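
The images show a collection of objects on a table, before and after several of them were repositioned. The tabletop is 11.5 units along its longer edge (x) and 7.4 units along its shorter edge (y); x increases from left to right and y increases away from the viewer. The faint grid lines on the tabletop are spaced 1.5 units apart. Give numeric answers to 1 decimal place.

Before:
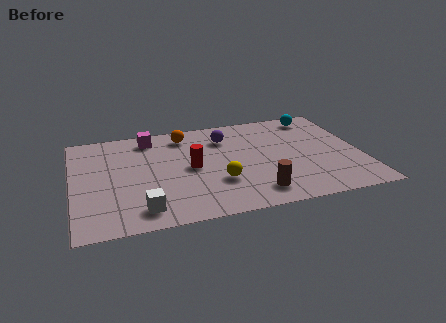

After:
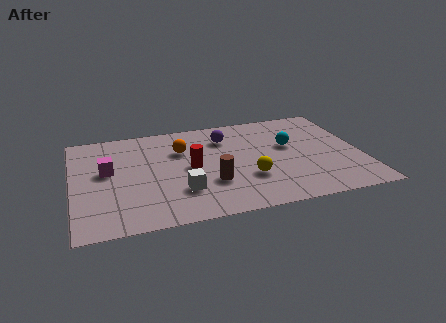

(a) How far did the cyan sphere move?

2.4

From (10.0, 6.4) to (8.7, 4.4), the cyan sphere covered √(1.3² + 2.0²) ≈ 2.4 units.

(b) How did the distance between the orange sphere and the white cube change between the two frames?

-2.4

Before: roughly 5.4 units apart; after: 3.0. That's 2.4 units closer together.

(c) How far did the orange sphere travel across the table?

1.1

From (4.6, 6.2) to (4.4, 5.1), the orange sphere covered √(0.2² + 1.1²) ≈ 1.1 units.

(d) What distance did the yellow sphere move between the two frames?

1.2

From (5.7, 2.4) to (6.9, 2.4), the yellow sphere covered √(1.2² + 0.0²) ≈ 1.2 units.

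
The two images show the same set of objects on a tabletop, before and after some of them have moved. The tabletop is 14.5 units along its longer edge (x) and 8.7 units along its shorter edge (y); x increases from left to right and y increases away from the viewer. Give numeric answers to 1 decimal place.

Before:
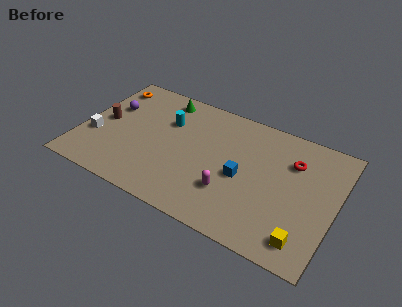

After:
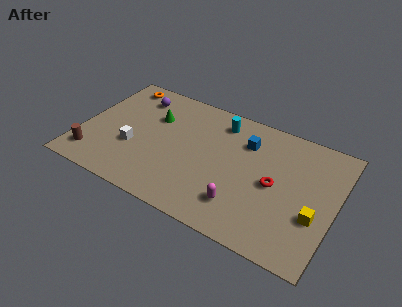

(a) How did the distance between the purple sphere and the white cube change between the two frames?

+1.3

Before: roughly 2.5 units apart; after: 3.8. That's 1.3 units further apart.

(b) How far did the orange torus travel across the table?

0.7

The orange torus was near (1.0, 7.2) before and (1.6, 7.6) after, so it travelled √(0.6² + 0.4²) ≈ 0.7 units.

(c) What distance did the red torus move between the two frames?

2.2

From (11.9, 6.2) to (11.1, 4.2), the red torus covered √(0.8² + 2.0²) ≈ 2.2 units.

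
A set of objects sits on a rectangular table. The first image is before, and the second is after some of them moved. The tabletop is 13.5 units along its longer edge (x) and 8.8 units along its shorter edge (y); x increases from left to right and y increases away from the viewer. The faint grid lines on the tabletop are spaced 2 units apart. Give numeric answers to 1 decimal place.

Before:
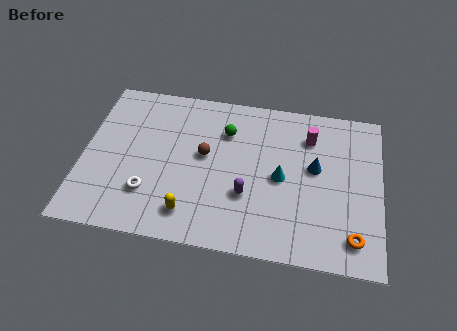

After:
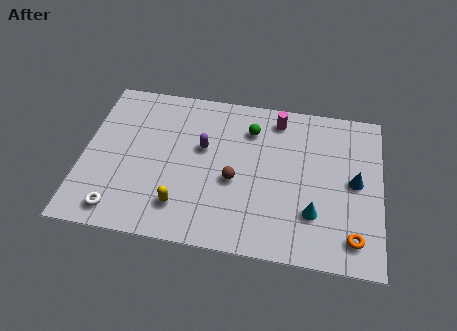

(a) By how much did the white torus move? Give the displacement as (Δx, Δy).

(-1.3, -1.2)

The white torus was at about (3.1, 2.4) and moved to about (1.8, 1.2).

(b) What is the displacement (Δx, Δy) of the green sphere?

(1.1, 0.3)

The green sphere was at about (6.4, 6.4) and moved to about (7.5, 6.7).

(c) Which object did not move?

the orange torus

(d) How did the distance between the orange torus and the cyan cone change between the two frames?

-2.2

Before: roughly 4.3 units apart; after: 2.1. That's 2.2 units closer together.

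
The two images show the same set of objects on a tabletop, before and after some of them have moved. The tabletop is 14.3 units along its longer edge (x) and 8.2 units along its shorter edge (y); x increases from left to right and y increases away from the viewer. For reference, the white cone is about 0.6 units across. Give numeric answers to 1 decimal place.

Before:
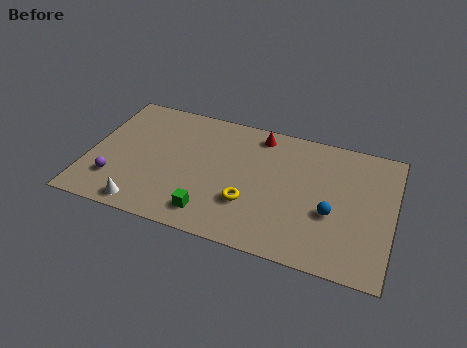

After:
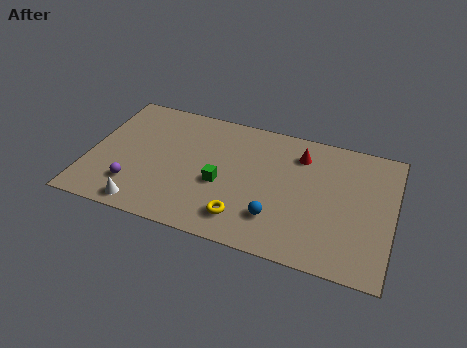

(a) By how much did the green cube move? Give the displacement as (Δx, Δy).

(0.3, 2.0)

The green cube started near (6.0, 1.4) and ended near (6.3, 3.4).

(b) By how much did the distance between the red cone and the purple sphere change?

+0.6

They were about 8.1 units apart before and 8.7 after — 0.6 units further apart.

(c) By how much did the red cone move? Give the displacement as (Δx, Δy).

(2.0, -0.7)

The red cone started near (7.8, 7.1) and ended near (9.8, 6.4).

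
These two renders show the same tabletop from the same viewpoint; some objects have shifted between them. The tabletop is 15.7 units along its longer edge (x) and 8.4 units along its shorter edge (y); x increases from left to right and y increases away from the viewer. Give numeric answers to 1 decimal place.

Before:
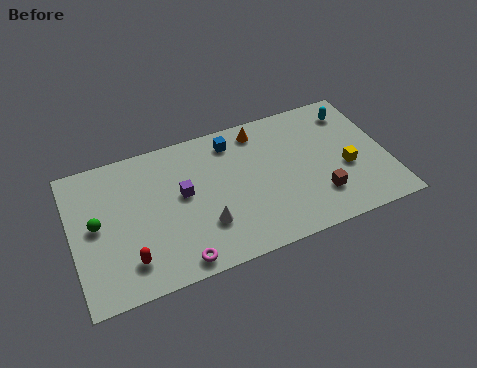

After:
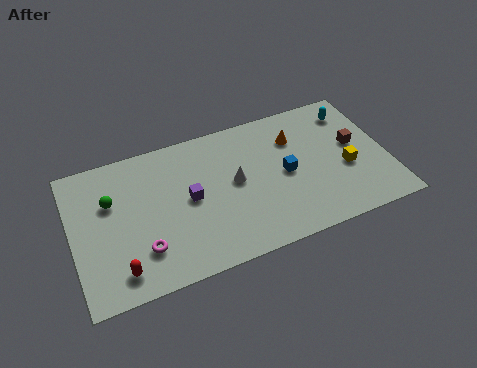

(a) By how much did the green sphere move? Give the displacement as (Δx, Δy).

(0.8, 1.1)

The green sphere started near (1.2, 4.4) and ended near (2.0, 5.5).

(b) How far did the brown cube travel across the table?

3.3

The brown cube was near (12.1, 2.2) before and (14.2, 4.7) after, so it travelled √(2.1² + 2.5²) ≈ 3.3 units.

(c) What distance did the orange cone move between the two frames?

2.0

From (9.6, 7.2) to (11.3, 6.1), the orange cone covered √(1.7² + 1.1²) ≈ 2.0 units.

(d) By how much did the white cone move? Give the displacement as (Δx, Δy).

(1.7, 2.0)

From the two frames, the white cone sits at roughly (6.4, 2.5) before and (8.1, 4.5) after.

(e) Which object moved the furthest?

the blue cube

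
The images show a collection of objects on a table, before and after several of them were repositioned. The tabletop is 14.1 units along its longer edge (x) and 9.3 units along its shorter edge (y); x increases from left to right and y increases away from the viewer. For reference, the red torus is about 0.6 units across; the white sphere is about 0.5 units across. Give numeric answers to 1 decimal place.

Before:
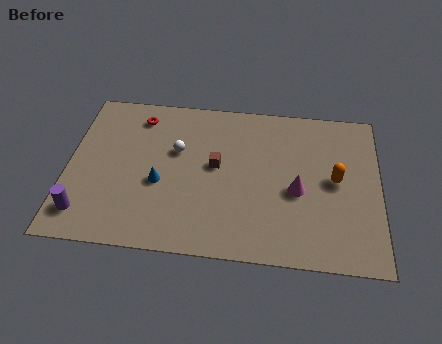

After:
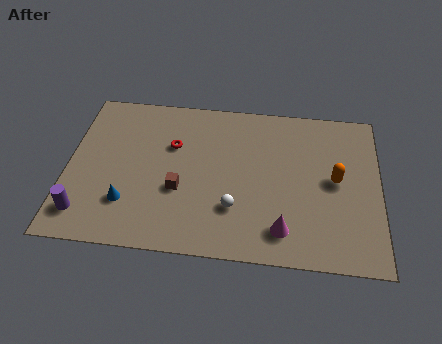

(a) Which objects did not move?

the orange capsule and the purple cylinder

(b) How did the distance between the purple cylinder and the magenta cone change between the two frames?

-0.9

Before: roughly 9.8 units apart; after: 8.9. That's 0.9 units closer together.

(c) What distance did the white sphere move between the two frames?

4.1

The white sphere moved from about (4.9, 5.8) to (7.6, 2.7), a distance of √(2.7² + 3.1²) ≈ 4.1.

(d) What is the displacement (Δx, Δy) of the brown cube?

(-1.6, -1.6)

The brown cube was at about (6.7, 5.1) and moved to about (5.1, 3.5).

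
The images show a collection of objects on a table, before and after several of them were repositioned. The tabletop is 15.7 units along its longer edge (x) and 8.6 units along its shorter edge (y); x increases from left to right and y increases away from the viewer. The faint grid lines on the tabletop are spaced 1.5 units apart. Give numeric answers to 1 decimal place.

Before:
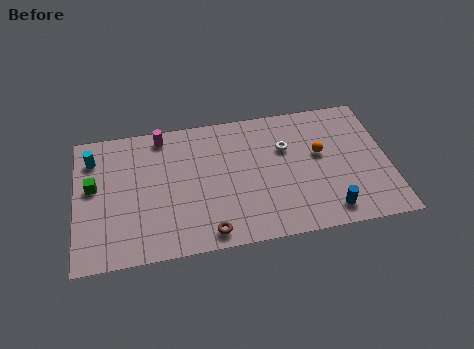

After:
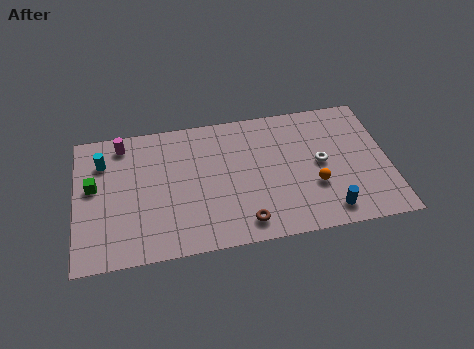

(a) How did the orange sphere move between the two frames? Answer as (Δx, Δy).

(-0.4, -2.0)

From the two frames, the orange sphere sits at roughly (12.3, 5.0) before and (11.9, 3.0) after.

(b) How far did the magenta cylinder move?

2.0

From (4.4, 7.6) to (2.4, 7.4), the magenta cylinder covered √(2.0² + 0.2²) ≈ 2.0 units.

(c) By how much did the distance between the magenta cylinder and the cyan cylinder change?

-2.2

They were about 3.6 units apart before and 1.4 after — 2.2 units closer together.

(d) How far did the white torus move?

2.1

From (10.6, 5.7) to (12.3, 4.4), the white torus covered √(1.7² + 1.3²) ≈ 2.1 units.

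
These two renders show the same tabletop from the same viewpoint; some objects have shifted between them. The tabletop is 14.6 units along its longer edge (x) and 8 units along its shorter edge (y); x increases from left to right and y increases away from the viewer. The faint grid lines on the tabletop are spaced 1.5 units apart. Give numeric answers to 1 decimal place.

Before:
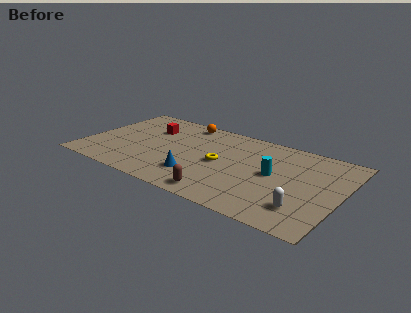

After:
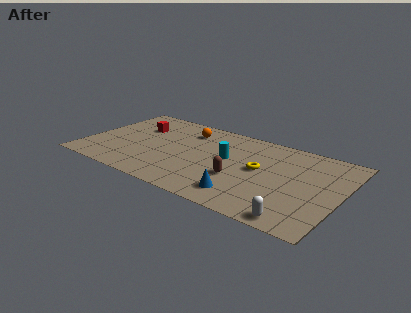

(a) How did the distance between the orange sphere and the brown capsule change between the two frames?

-1.9

The distance was about 6.9 in the first image and 5.0 in the second, so they moved 1.9 units closer together.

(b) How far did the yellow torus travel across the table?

2.2

From (7.8, 3.9) to (10.0, 4.3), the yellow torus covered √(2.2² + 0.4²) ≈ 2.2 units.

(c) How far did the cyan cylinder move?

2.7

The cyan cylinder moved from about (10.8, 4.2) to (8.1, 4.5), a distance of √(2.7² + 0.3²) ≈ 2.7.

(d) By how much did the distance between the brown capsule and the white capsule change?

-0.4

The distance was about 4.6 in the first image and 4.2 in the second, so they moved 0.4 units closer together.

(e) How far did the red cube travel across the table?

0.7

The red cube moved from about (3.3, 5.6) to (2.6, 5.5), a distance of √(0.7² + 0.1²) ≈ 0.7.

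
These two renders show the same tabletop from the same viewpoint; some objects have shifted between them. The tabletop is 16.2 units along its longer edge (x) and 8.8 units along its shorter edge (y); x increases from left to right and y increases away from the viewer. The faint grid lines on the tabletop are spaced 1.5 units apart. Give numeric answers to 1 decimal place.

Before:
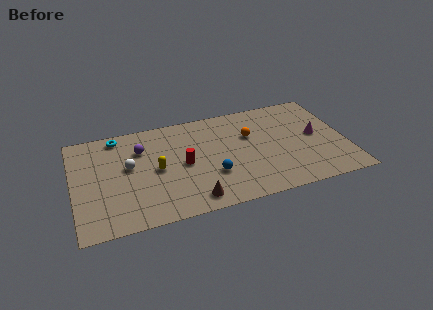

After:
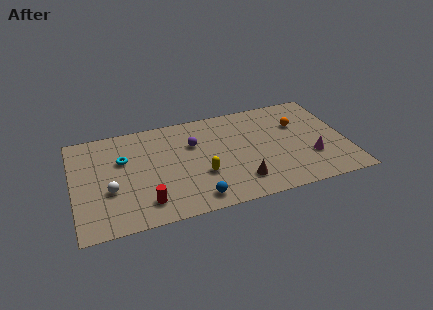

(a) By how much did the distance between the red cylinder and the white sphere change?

-0.7

Before: roughly 3.3 units apart; after: 2.6. That's 0.7 units closer together.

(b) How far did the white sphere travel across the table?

2.1

The white sphere moved from about (3.3, 5.0) to (2.1, 3.3), a distance of √(1.2² + 1.7²) ≈ 2.1.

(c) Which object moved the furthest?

the red cylinder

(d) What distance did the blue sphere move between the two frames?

2.0

The blue sphere moved from about (8.1, 2.9) to (7.0, 1.2), a distance of √(1.1² + 1.7²) ≈ 2.0.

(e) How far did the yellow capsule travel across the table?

2.9

The yellow capsule moved from about (4.9, 4.3) to (7.5, 3.1), a distance of √(2.6² + 1.2²) ≈ 2.9.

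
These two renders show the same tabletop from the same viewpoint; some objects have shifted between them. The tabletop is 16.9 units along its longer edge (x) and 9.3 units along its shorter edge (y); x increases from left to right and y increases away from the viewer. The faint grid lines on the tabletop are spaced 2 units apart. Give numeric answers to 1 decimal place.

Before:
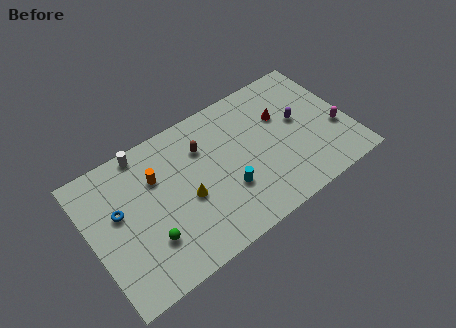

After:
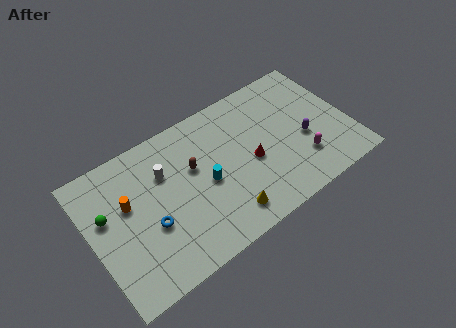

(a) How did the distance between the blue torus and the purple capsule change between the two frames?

-1.6

Before: roughly 11.9 units apart; after: 10.3. That's 1.6 units closer together.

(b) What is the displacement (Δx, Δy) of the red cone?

(-2.4, -2.0)

The red cone started near (12.8, 6.1) and ended near (10.4, 4.1).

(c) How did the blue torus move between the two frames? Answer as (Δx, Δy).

(1.7, -1.9)

The blue torus was at about (1.9, 5.5) and moved to about (3.6, 3.6).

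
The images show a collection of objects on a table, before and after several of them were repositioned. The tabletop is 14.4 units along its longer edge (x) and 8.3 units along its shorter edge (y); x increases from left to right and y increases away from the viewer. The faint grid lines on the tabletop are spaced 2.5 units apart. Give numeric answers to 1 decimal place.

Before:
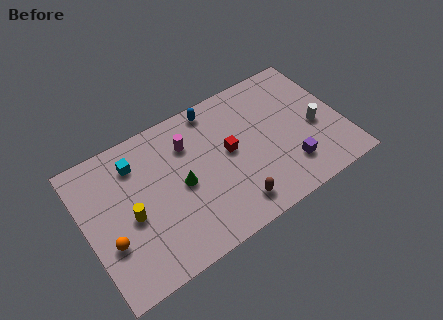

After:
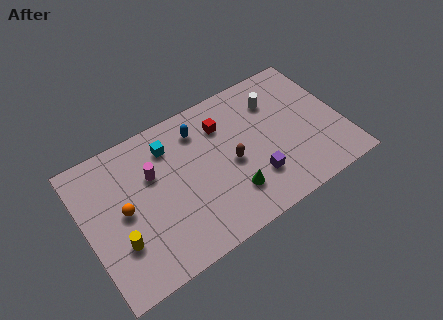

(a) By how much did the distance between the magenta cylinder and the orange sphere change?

-3.7

They were about 5.9 units apart before and 2.2 after — 3.7 units closer together.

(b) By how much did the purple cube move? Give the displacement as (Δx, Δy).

(-1.9, 0.3)

From the two frames, the purple cube sits at roughly (11.1, 2.0) before and (9.2, 2.3) after.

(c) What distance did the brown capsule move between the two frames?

2.4

From (7.8, 1.4) to (8.1, 3.8), the brown capsule covered √(0.3² + 2.4²) ≈ 2.4 units.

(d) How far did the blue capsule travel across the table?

1.3

The blue capsule was near (7.7, 7.4) before and (6.7, 6.6) after, so it travelled √(1.0² + 0.8²) ≈ 1.3 units.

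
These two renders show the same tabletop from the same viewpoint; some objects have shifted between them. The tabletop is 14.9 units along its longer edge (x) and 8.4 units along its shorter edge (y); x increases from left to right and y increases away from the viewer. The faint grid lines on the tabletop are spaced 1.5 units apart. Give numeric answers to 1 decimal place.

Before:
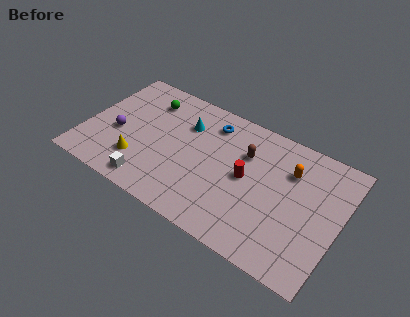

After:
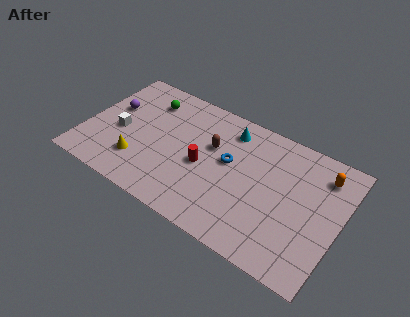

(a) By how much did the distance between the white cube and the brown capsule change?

-1.3

Before: roughly 6.8 units apart; after: 5.5. That's 1.3 units closer together.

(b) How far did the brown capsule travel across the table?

2.0

The brown capsule was near (9.2, 5.8) before and (7.3, 5.3) after, so it travelled √(1.9² + 0.5²) ≈ 2.0 units.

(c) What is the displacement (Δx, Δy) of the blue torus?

(1.4, -2.0)

The blue torus started near (7.0, 6.8) and ended near (8.4, 4.8).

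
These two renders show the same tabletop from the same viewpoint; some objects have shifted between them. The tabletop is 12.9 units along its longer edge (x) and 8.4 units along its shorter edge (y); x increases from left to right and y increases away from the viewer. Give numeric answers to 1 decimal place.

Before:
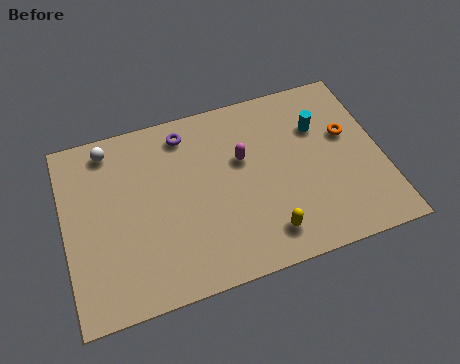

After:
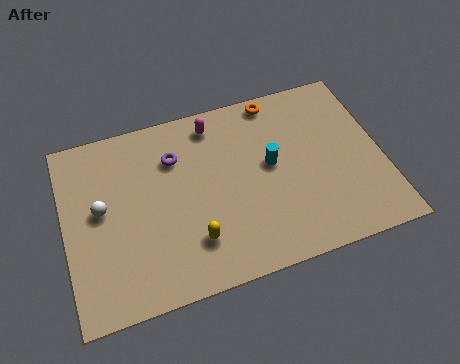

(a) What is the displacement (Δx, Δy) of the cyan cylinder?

(-2.1, -1.2)

The cyan cylinder started near (10.5, 5.8) and ended near (8.4, 4.6).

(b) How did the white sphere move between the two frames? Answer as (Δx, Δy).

(-0.5, -2.7)

The white sphere started near (2.0, 7.3) and ended near (1.5, 4.6).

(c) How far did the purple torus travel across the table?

1.1

The purple torus moved from about (5.1, 7.1) to (4.6, 6.1), a distance of √(0.5² + 1.0²) ≈ 1.1.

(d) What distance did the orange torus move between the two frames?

3.7

The orange torus was near (11.6, 5.1) before and (8.9, 7.6) after, so it travelled √(2.7² + 2.5²) ≈ 3.7 units.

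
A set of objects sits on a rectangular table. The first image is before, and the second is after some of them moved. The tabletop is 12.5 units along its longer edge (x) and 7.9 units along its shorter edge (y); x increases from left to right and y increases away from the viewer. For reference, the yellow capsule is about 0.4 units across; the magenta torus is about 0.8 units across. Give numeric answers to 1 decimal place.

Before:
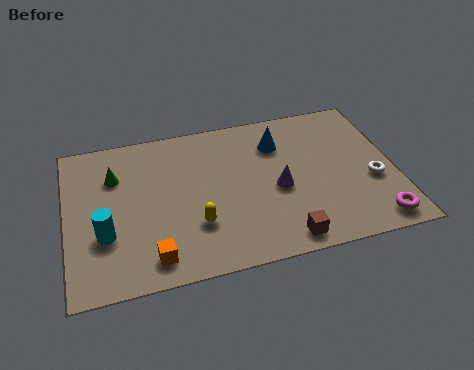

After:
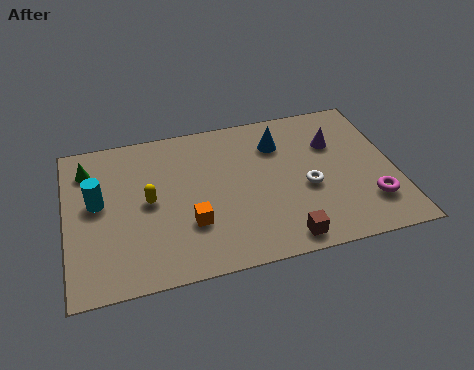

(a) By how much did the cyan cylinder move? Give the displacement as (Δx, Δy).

(-0.2, 1.7)

The cyan cylinder was at about (1.4, 2.7) and moved to about (1.2, 4.4).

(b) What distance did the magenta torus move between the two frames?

1.0

From (11.5, 1.0) to (11.4, 2.0), the magenta torus covered √(0.1² + 1.0²) ≈ 1.0 units.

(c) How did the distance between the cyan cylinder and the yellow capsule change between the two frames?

-1.5

Before: roughly 3.4 units apart; after: 1.9. That's 1.5 units closer together.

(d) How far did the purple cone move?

3.0

From (8.0, 3.5) to (10.3, 5.4), the purple cone covered √(2.3² + 1.9²) ≈ 3.0 units.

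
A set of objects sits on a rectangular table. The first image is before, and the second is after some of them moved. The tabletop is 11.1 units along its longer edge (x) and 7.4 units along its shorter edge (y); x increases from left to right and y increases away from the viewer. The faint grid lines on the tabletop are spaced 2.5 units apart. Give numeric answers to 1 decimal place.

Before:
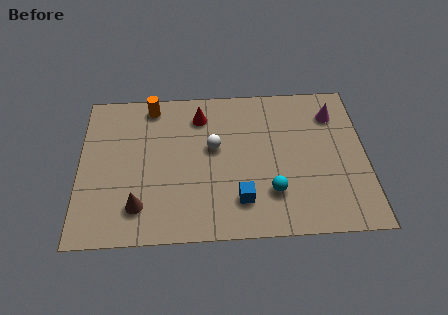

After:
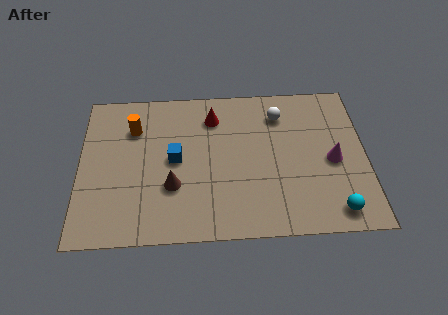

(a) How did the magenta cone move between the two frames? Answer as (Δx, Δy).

(-0.1, -2.3)

From the two frames, the magenta cone sits at roughly (9.9, 5.7) before and (9.8, 3.4) after.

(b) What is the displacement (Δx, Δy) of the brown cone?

(1.3, 0.9)

The brown cone started near (2.3, 1.6) and ended near (3.6, 2.5).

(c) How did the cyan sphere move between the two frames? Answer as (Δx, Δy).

(2.4, -1.0)

The cyan sphere was at about (7.4, 2.0) and moved to about (9.8, 1.0).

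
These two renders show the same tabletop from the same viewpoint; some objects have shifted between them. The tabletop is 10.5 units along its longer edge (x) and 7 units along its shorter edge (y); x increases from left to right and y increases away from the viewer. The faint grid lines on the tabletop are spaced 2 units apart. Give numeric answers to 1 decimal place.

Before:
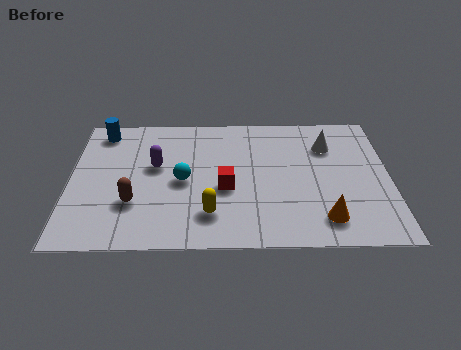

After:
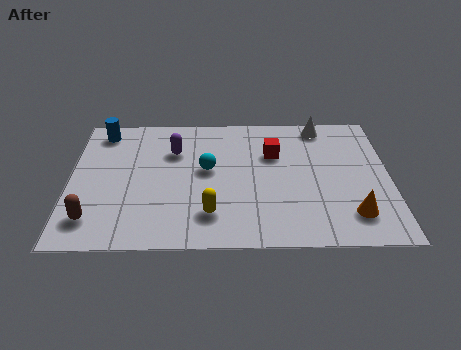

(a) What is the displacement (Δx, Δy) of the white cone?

(-0.2, 1.1)

From the two frames, the white cone sits at roughly (8.5, 5.1) before and (8.3, 6.2) after.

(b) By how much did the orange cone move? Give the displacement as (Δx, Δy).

(0.9, 0.2)

The orange cone started near (8.3, 1.3) and ended near (9.2, 1.5).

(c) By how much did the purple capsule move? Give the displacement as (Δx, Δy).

(0.6, 0.8)

From the two frames, the purple capsule sits at roughly (2.8, 4.1) before and (3.4, 4.9) after.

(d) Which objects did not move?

the blue cylinder and the yellow capsule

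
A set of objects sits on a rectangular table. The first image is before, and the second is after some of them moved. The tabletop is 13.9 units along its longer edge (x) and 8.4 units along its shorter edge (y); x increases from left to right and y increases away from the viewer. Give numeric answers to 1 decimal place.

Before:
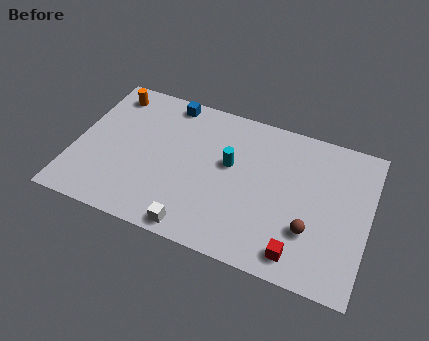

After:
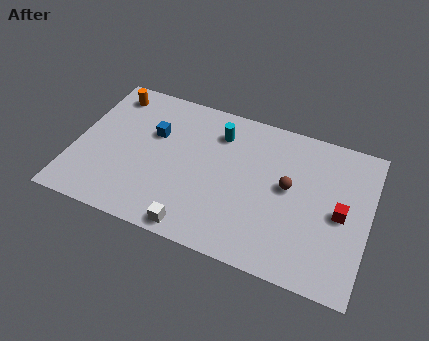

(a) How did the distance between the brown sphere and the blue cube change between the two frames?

-2.2

They were about 8.7 units apart before and 6.5 after — 2.2 units closer together.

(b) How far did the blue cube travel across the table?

2.2

The blue cube moved from about (4.1, 7.5) to (3.6, 5.4), a distance of √(0.5² + 2.1²) ≈ 2.2.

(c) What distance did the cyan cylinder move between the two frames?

1.7

The cyan cylinder was near (7.3, 4.9) before and (6.6, 6.5) after, so it travelled √(0.7² + 1.6²) ≈ 1.7 units.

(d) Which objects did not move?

the orange cylinder and the white cube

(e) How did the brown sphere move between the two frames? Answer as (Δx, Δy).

(-1.2, 2.0)

The brown sphere started near (11.3, 2.6) and ended near (10.1, 4.6).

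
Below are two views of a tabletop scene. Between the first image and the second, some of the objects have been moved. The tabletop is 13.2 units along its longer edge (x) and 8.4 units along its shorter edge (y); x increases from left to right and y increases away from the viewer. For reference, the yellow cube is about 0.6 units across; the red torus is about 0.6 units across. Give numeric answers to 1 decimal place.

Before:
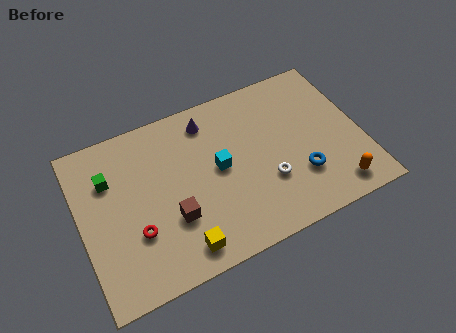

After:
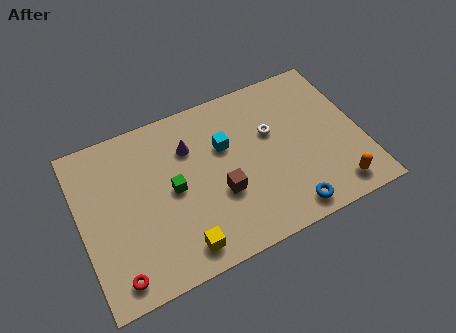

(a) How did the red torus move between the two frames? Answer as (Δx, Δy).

(-1.1, -1.7)

From the two frames, the red torus sits at roughly (2.4, 2.8) before and (1.3, 1.1) after.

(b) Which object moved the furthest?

the green cube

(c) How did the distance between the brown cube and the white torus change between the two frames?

-1.1

The distance was about 4.5 in the first image and 3.4 in the second, so they moved 1.1 units closer together.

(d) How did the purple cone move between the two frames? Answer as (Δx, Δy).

(-1.0, -1.0)

The purple cone started near (6.3, 7.0) and ended near (5.3, 6.0).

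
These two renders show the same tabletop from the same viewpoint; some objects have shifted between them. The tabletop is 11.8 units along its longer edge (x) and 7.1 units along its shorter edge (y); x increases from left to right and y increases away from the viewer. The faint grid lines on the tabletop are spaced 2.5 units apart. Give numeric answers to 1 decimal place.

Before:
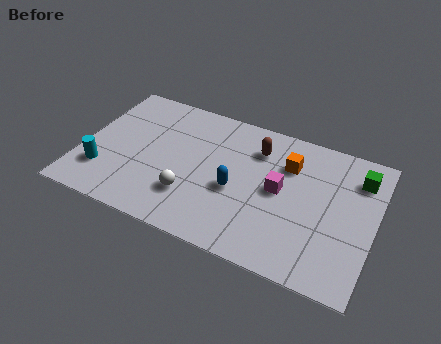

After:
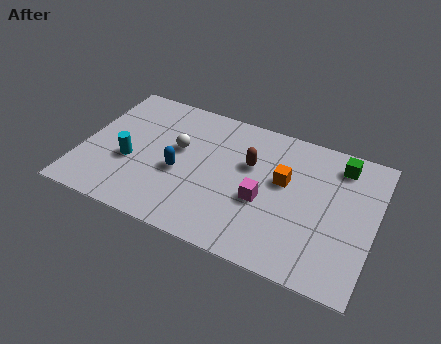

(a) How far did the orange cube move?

0.9

From (8.2, 5.1) to (8.1, 4.2), the orange cube covered √(0.1² + 0.9²) ≈ 0.9 units.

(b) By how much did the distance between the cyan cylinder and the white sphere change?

-1.3

They were about 3.6 units apart before and 2.3 after — 1.3 units closer together.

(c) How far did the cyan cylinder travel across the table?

1.3

The cyan cylinder was near (1.0, 1.9) before and (2.0, 2.8) after, so it travelled √(1.0² + 0.9²) ≈ 1.3 units.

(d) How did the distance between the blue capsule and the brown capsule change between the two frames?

+0.6

Before: roughly 2.5 units apart; after: 3.1. That's 0.6 units further apart.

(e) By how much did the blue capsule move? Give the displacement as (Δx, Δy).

(-2.3, 0.0)

From the two frames, the blue capsule sits at roughly (6.3, 3.0) before and (4.0, 3.0) after.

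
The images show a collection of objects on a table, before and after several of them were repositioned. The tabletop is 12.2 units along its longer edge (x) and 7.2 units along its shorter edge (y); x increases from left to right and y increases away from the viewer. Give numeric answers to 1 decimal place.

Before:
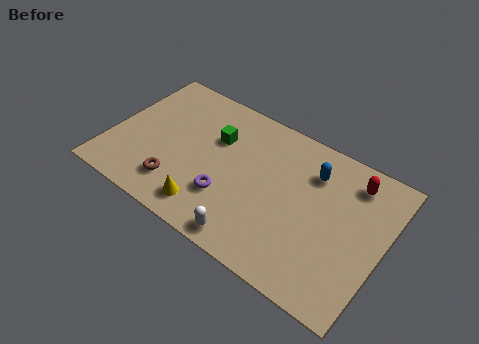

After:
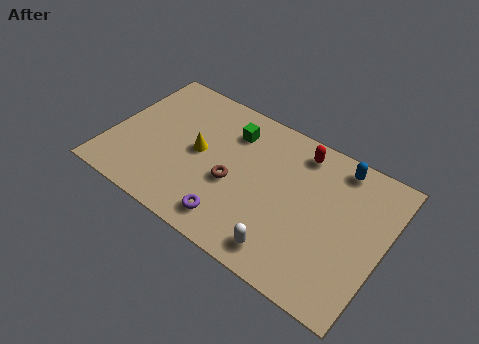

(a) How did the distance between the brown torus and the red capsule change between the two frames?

-4.4

The distance was about 8.4 in the first image and 4.0 in the second, so they moved 4.4 units closer together.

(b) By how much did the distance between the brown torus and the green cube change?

-0.9

The distance was about 3.4 in the first image and 2.5 in the second, so they moved 0.9 units closer together.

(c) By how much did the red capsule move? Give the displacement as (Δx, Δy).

(-2.4, 0.2)

From the two frames, the red capsule sits at roughly (10.5, 5.9) before and (8.1, 6.1) after.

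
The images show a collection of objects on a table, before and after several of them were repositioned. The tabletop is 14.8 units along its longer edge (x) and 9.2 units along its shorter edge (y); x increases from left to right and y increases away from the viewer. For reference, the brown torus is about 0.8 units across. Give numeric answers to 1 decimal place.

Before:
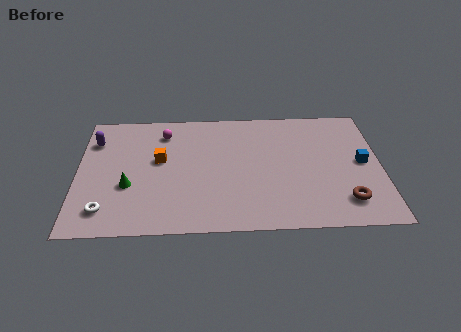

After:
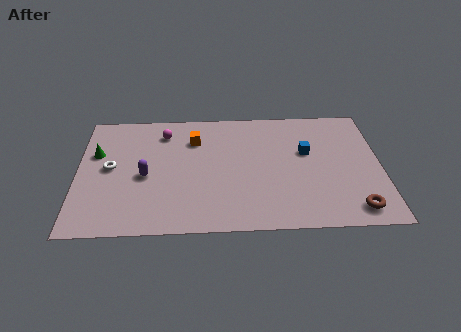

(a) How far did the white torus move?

3.1

The white torus moved from about (1.4, 1.7) to (1.6, 4.8), a distance of √(0.2² + 3.1²) ≈ 3.1.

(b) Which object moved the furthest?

the purple capsule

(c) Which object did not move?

the magenta sphere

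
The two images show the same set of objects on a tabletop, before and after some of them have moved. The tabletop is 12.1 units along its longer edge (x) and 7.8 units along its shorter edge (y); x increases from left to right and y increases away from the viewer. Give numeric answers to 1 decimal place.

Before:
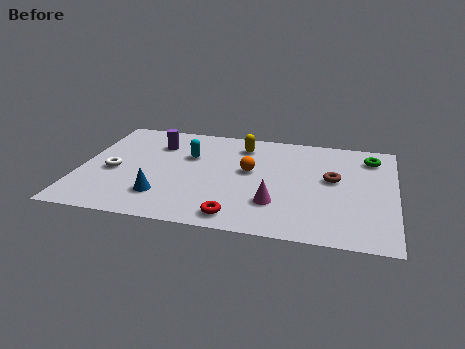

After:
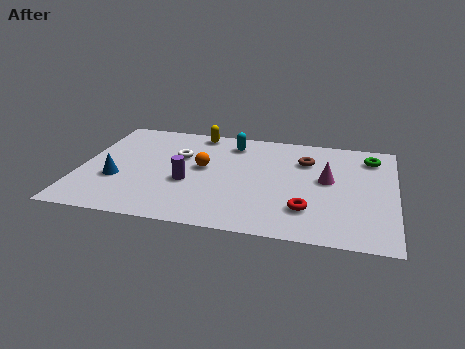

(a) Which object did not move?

the green torus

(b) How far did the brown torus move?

1.6

The brown torus moved from about (9.7, 4.4) to (8.6, 5.6), a distance of √(1.1² + 1.2²) ≈ 1.6.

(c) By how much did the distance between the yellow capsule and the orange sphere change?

+0.8

They were about 1.9 units apart before and 2.7 after — 0.8 units further apart.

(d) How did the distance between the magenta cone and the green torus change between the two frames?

-2.8

The distance was about 5.4 in the first image and 2.6 in the second, so they moved 2.8 units closer together.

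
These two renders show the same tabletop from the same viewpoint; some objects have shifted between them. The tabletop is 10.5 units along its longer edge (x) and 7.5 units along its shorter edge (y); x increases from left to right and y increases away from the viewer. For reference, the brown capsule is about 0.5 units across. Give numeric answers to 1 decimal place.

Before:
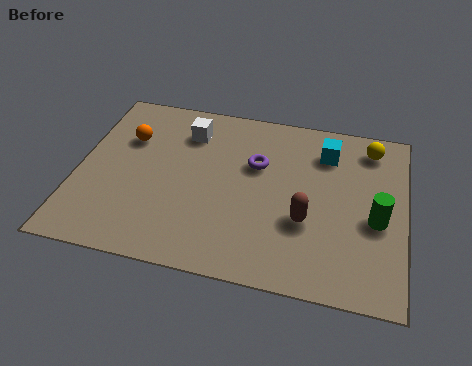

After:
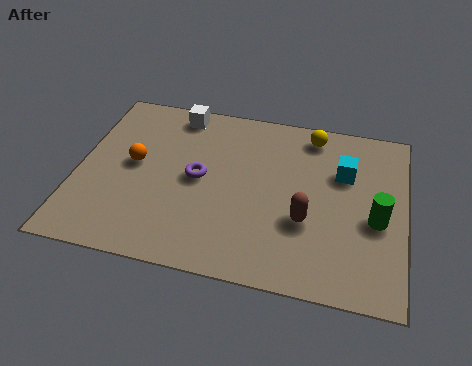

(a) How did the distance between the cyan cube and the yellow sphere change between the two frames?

+0.4

They were about 1.5 units apart before and 1.9 after — 0.4 units further apart.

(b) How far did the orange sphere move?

1.1

The orange sphere moved from about (1.5, 5.1) to (1.8, 4.0), a distance of √(0.3² + 1.1²) ≈ 1.1.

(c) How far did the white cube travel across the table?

0.9

From (3.4, 5.8) to (3.0, 6.6), the white cube covered √(0.4² + 0.8²) ≈ 0.9 units.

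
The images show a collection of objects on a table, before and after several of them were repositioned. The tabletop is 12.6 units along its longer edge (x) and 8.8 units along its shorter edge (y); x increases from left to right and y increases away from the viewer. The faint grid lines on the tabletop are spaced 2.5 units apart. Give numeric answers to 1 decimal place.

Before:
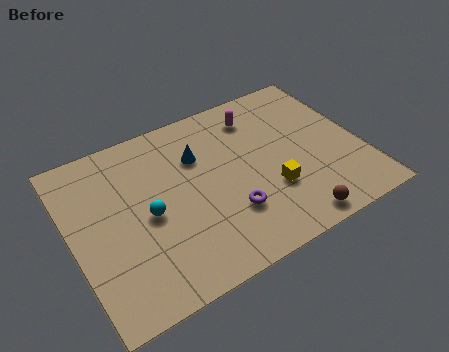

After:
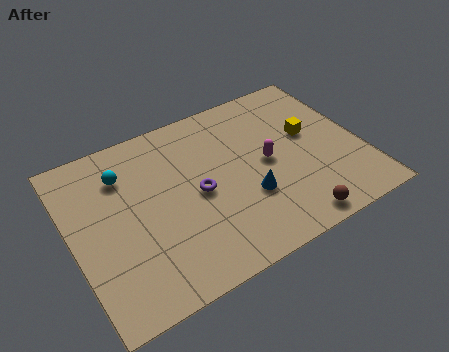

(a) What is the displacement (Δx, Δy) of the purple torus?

(-1.1, 1.6)

From the two frames, the purple torus sits at roughly (6.5, 2.6) before and (5.4, 4.2) after.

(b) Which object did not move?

the brown sphere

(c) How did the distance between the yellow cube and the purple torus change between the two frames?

+3.3

They were about 1.9 units apart before and 5.2 after — 3.3 units further apart.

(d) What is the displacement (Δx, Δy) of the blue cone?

(1.7, -3.1)

From the two frames, the blue cone sits at roughly (5.7, 6.1) before and (7.4, 3.0) after.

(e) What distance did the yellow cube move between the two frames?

3.0

From (8.4, 2.9) to (10.5, 5.1), the yellow cube covered √(2.1² + 2.2²) ≈ 3.0 units.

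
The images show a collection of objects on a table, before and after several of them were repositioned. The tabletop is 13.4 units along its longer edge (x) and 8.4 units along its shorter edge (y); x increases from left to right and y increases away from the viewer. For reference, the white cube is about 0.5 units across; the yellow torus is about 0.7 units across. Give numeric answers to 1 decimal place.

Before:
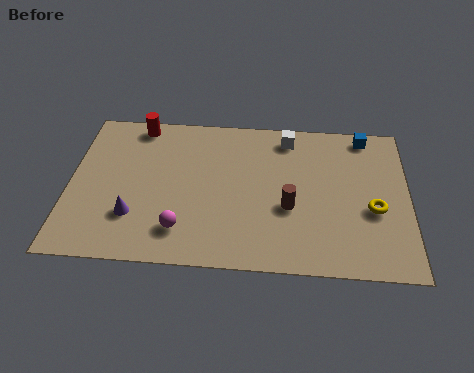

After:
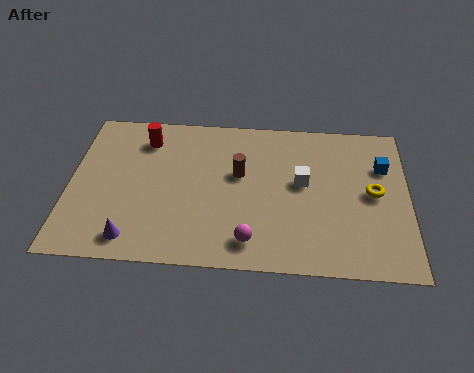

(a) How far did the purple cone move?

1.2

The purple cone was near (2.6, 2.4) before and (2.6, 1.2) after, so it travelled √(0.0² + 1.2²) ≈ 1.2 units.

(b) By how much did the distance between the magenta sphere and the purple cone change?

+2.6

They were about 2.0 units apart before and 4.6 after — 2.6 units further apart.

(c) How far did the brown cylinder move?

2.6

From (8.7, 3.3) to (6.7, 5.0), the brown cylinder covered √(2.0² + 1.7²) ≈ 2.6 units.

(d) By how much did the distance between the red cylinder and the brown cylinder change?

-3.2

They were about 7.4 units apart before and 4.2 after — 3.2 units closer together.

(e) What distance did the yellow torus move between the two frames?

0.9

The yellow torus moved from about (12.0, 3.4) to (12.0, 4.3), a distance of √(0.0² + 0.9²) ≈ 0.9.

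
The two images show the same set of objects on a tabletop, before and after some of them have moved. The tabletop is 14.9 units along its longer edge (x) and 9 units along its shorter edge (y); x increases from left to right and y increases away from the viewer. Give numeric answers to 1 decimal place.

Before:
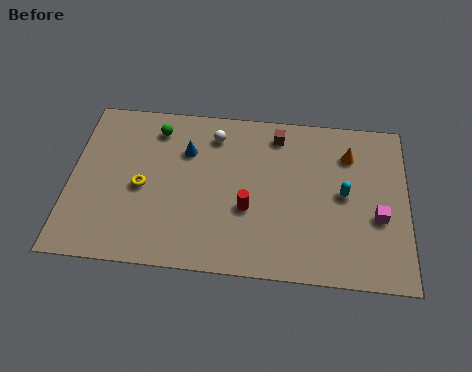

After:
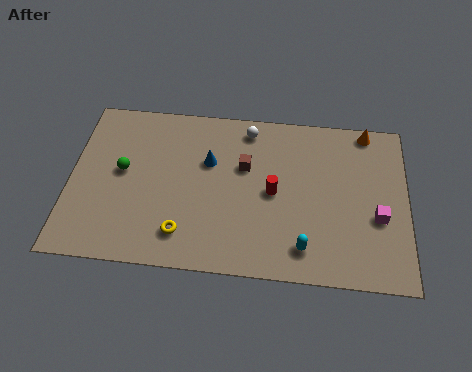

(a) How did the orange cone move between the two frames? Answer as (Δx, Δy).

(0.8, 1.4)

The orange cone started near (12.3, 6.8) and ended near (13.1, 8.2).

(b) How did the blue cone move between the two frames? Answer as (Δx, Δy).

(1.0, -0.5)

From the two frames, the blue cone sits at roughly (5.1, 6.3) before and (6.1, 5.8) after.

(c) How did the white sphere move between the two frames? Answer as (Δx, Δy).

(1.5, 0.5)

From the two frames, the white sphere sits at roughly (6.3, 7.3) before and (7.8, 7.8) after.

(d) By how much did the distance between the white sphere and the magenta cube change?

-1.0

Before: roughly 8.2 units apart; after: 7.2. That's 1.0 units closer together.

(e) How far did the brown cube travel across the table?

2.4

The brown cube moved from about (9.1, 7.6) to (7.7, 5.7), a distance of √(1.4² + 1.9²) ≈ 2.4.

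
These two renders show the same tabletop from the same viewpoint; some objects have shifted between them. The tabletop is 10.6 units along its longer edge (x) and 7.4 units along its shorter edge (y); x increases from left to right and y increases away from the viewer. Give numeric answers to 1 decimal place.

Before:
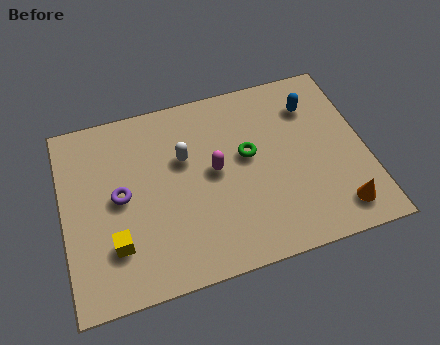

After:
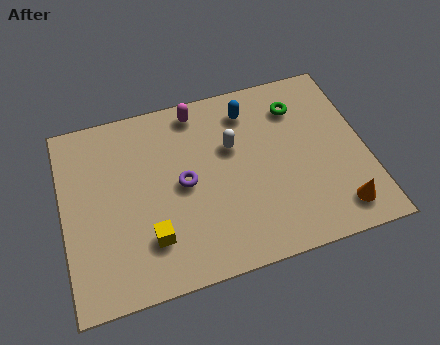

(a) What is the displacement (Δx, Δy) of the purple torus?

(2.2, -0.1)

The purple torus was at about (2.0, 3.8) and moved to about (4.2, 3.7).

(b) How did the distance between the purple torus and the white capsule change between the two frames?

-0.4

Before: roughly 2.5 units apart; after: 2.1. That's 0.4 units closer together.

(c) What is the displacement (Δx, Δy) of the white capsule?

(1.7, 0.0)

The white capsule started near (4.3, 4.7) and ended near (6.0, 4.7).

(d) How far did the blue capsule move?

2.2

The blue capsule moved from about (8.9, 5.6) to (6.7, 6.0), a distance of √(2.2² + 0.4²) ≈ 2.2.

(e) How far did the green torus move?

2.4

The green torus was near (6.5, 4.2) before and (8.4, 5.7) after, so it travelled √(1.9² + 1.5²) ≈ 2.4 units.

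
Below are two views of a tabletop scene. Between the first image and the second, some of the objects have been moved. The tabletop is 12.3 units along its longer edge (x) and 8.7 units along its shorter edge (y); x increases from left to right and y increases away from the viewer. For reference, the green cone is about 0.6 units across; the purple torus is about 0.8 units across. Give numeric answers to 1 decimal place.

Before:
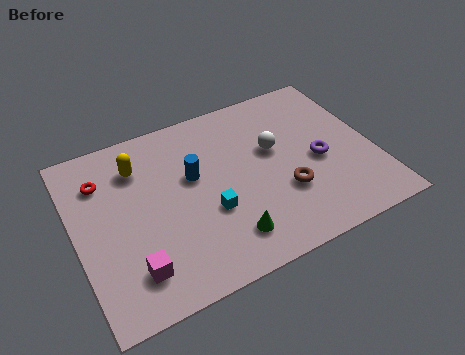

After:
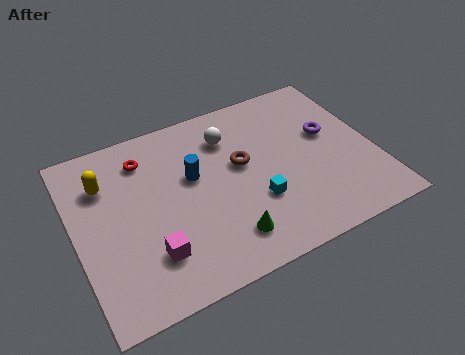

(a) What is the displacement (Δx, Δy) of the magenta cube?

(0.8, 0.4)

The magenta cube was at about (2.0, 1.8) and moved to about (2.8, 2.2).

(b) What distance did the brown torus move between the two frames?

2.6

The brown torus was near (8.4, 2.9) before and (6.9, 5.0) after, so it travelled √(1.5² + 2.1²) ≈ 2.6 units.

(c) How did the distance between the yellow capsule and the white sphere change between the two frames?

-0.5

Before: roughly 5.7 units apart; after: 5.2. That's 0.5 units closer together.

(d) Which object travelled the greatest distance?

the brown torus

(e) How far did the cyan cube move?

1.9

The cyan cube moved from about (5.3, 3.2) to (7.2, 2.9), a distance of √(1.9² + 0.3²) ≈ 1.9.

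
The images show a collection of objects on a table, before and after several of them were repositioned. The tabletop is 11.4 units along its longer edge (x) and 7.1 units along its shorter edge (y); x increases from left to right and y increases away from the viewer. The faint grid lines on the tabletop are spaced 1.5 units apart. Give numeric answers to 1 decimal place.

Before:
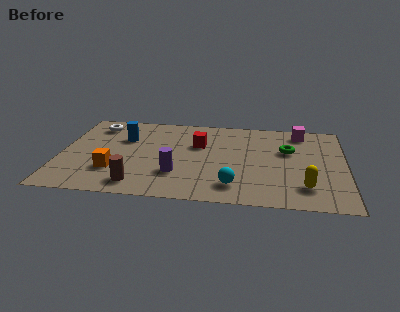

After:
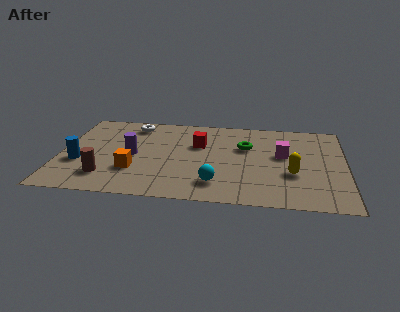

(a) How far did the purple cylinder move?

2.2

From (4.7, 2.1) to (2.9, 3.4), the purple cylinder covered √(1.8² + 1.3²) ≈ 2.2 units.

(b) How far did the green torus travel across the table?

1.7

The green torus moved from about (9.1, 4.5) to (7.4, 4.6), a distance of √(1.7² + 0.1²) ≈ 1.7.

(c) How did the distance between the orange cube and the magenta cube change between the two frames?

-2.2

The distance was about 8.4 in the first image and 6.2 in the second, so they moved 2.2 units closer together.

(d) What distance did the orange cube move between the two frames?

0.8

From (2.2, 2.1) to (3.0, 2.2), the orange cube covered √(0.8² + 0.1²) ≈ 0.8 units.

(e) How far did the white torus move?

1.5

From (1.3, 5.8) to (2.8, 6.0), the white torus covered √(1.5² + 0.2²) ≈ 1.5 units.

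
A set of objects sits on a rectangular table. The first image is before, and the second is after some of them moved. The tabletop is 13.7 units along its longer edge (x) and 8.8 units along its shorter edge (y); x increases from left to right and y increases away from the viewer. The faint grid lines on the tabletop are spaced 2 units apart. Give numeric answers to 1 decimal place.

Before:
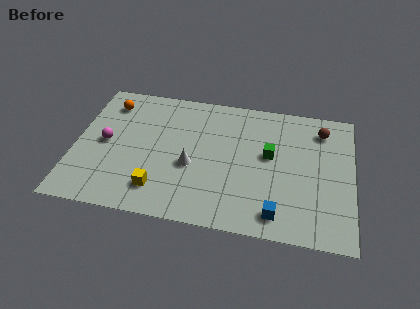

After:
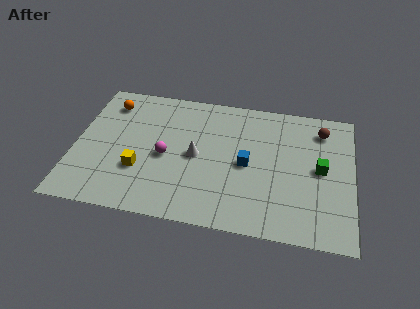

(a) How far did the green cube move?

2.5

The green cube was near (9.6, 5.0) before and (12.1, 4.5) after, so it travelled √(2.5² + 0.5²) ≈ 2.5 units.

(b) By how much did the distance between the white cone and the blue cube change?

-2.4

The distance was about 4.9 in the first image and 2.5 in the second, so they moved 2.4 units closer together.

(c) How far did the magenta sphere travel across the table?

3.0

The magenta sphere moved from about (1.5, 4.4) to (4.5, 4.0), a distance of √(3.0² + 0.4²) ≈ 3.0.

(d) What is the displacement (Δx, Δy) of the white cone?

(0.2, 0.7)

From the two frames, the white cone sits at roughly (5.8, 3.6) before and (6.0, 4.3) after.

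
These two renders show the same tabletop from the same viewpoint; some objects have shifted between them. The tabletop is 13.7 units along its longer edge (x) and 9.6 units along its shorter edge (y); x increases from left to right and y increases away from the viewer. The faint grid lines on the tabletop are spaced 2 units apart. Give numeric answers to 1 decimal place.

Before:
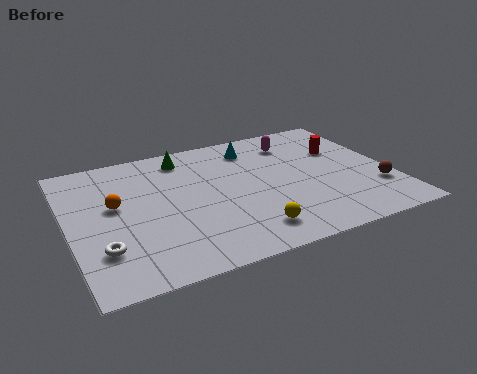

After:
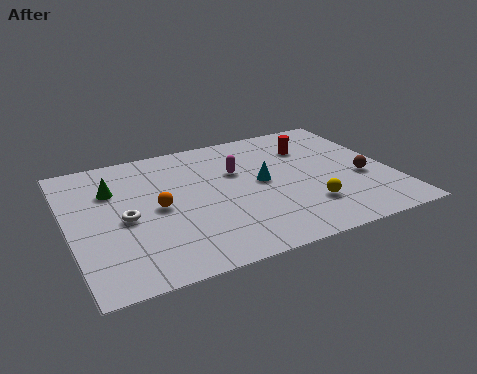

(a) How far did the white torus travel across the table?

2.1

From (1.2, 2.6) to (2.3, 4.4), the white torus covered √(1.1² + 1.8²) ≈ 2.1 units.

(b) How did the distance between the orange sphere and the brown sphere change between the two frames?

-2.5

Before: roughly 11.2 units apart; after: 8.7. That's 2.5 units closer together.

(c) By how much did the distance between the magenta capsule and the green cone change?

+0.5

Before: roughly 4.8 units apart; after: 5.3. That's 0.5 units further apart.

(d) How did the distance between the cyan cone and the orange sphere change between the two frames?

-2.1

They were about 6.6 units apart before and 4.5 after — 2.1 units closer together.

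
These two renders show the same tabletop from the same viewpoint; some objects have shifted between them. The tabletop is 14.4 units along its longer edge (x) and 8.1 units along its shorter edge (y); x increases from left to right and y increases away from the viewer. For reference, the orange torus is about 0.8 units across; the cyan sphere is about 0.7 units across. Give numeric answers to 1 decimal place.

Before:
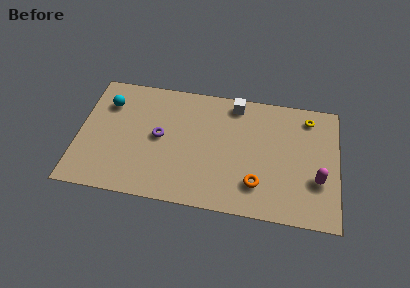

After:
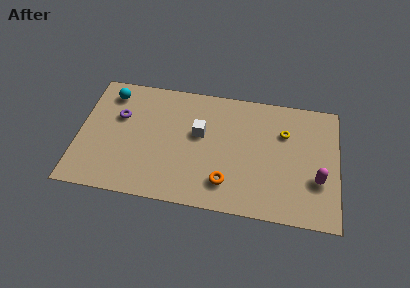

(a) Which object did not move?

the magenta capsule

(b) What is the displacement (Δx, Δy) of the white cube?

(-1.9, -2.3)

The white cube started near (8.6, 7.1) and ended near (6.7, 4.8).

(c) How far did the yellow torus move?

1.8

The yellow torus was near (12.7, 6.8) before and (11.4, 5.6) after, so it travelled √(1.3² + 1.2²) ≈ 1.8 units.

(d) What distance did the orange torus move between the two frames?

1.7

From (10.0, 2.0) to (8.3, 1.8), the orange torus covered √(1.7² + 0.2²) ≈ 1.7 units.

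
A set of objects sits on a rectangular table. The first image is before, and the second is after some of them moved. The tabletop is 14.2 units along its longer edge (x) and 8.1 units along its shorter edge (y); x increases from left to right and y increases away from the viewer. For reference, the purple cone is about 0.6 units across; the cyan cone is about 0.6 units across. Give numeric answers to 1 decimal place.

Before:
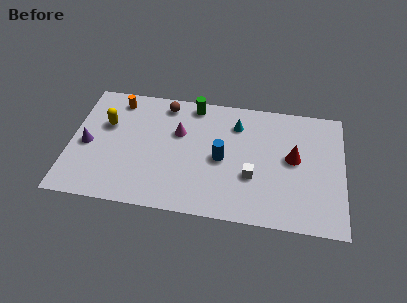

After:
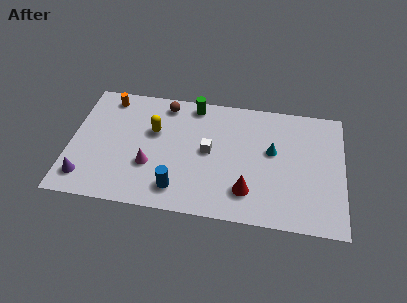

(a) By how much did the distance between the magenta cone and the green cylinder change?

+2.8

Before: roughly 2.1 units apart; after: 4.9. That's 2.8 units further apart.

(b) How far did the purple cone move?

2.2

From (0.9, 3.7) to (0.9, 1.5), the purple cone covered √(0.0² + 2.2²) ≈ 2.2 units.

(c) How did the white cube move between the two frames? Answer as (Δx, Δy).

(-2.3, 1.3)

The white cube was at about (9.5, 2.9) and moved to about (7.2, 4.2).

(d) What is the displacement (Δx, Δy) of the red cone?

(-2.3, -2.5)

The red cone started near (11.6, 4.4) and ended near (9.3, 1.9).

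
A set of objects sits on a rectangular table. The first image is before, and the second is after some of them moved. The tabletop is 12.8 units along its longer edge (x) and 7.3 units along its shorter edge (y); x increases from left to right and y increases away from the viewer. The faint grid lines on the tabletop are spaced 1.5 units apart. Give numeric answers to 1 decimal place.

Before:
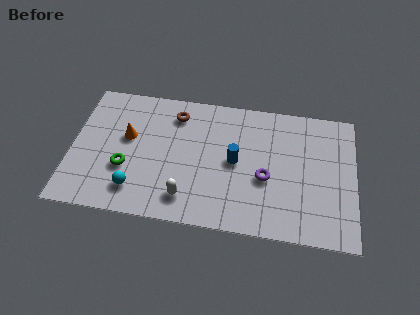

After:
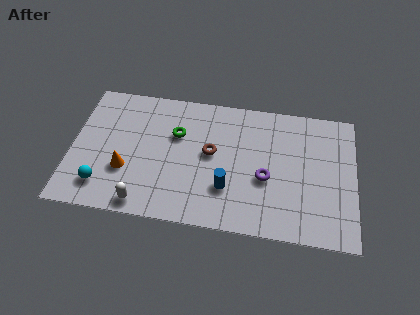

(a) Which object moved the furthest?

the green torus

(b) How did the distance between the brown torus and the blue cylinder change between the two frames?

-1.6

Before: roughly 3.6 units apart; after: 2.0. That's 1.6 units closer together.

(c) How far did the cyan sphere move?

1.5

From (3.0, 1.5) to (1.5, 1.5), the cyan sphere covered √(1.5² + 0.0²) ≈ 1.5 units.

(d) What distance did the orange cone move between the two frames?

1.8

The orange cone moved from about (2.5, 4.3) to (2.5, 2.5), a distance of √(0.0² + 1.8²) ≈ 1.8.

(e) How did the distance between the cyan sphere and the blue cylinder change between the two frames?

+0.7

The distance was about 4.9 in the first image and 5.6 in the second, so they moved 0.7 units further apart.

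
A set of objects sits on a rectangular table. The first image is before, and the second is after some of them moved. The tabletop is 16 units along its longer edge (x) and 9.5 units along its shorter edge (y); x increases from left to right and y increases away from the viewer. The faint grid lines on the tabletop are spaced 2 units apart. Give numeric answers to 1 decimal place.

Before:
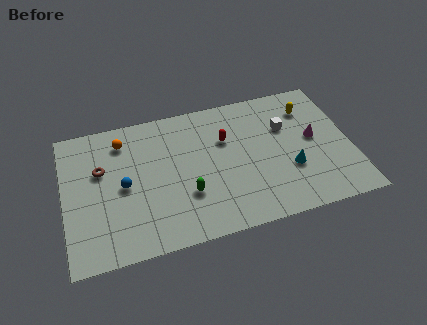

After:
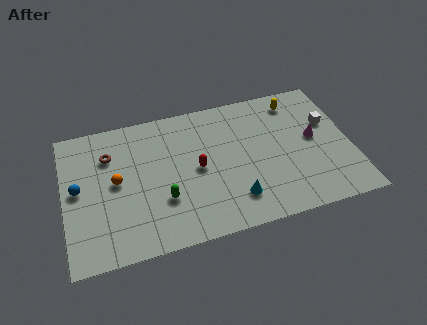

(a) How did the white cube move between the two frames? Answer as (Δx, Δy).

(2.4, -0.3)

The white cube started near (12.5, 6.3) and ended near (14.9, 6.0).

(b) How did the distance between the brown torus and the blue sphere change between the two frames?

+0.8

They were about 1.8 units apart before and 2.6 after — 0.8 units further apart.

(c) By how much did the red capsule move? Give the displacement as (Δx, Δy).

(-1.7, -1.6)

The red capsule started near (9.1, 6.3) and ended near (7.4, 4.7).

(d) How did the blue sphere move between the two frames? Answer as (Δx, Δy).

(-2.5, 0.4)

The blue sphere was at about (3.3, 4.6) and moved to about (0.8, 5.0).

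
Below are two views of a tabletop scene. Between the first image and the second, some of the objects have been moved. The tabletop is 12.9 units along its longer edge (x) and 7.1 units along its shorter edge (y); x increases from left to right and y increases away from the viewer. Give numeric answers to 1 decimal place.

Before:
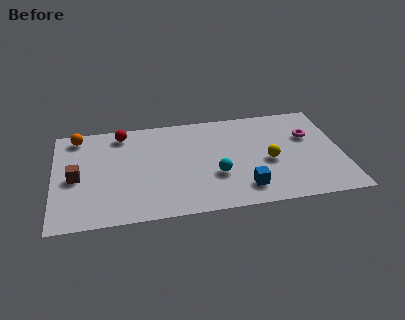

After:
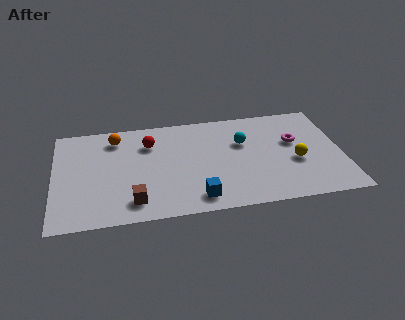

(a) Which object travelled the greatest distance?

the brown cube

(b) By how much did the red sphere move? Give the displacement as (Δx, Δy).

(1.2, -0.9)

From the two frames, the red sphere sits at roughly (3.1, 6.1) before and (4.3, 5.2) after.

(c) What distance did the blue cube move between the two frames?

2.1

From (8.4, 1.4) to (6.3, 1.1), the blue cube covered √(2.1² + 0.3²) ≈ 2.1 units.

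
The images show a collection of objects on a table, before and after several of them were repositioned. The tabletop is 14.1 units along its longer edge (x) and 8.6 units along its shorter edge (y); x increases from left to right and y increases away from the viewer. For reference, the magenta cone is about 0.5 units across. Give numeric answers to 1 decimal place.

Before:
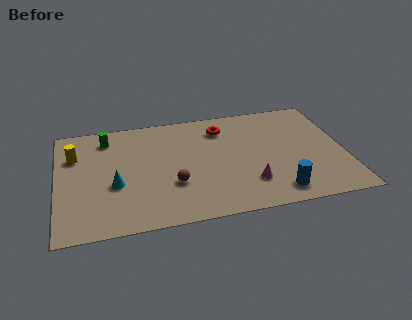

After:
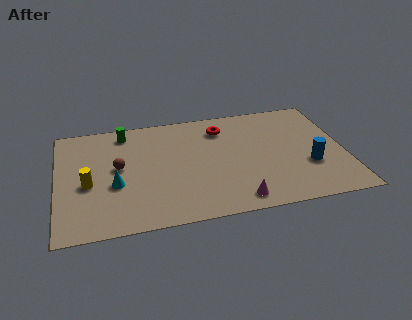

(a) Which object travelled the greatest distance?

the brown sphere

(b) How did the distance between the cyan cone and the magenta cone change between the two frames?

-0.4

Before: roughly 6.6 units apart; after: 6.2. That's 0.4 units closer together.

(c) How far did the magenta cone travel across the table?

1.3

The magenta cone moved from about (9.3, 2.2) to (8.6, 1.1), a distance of √(0.7² + 1.1²) ≈ 1.3.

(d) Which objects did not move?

the red torus and the cyan cone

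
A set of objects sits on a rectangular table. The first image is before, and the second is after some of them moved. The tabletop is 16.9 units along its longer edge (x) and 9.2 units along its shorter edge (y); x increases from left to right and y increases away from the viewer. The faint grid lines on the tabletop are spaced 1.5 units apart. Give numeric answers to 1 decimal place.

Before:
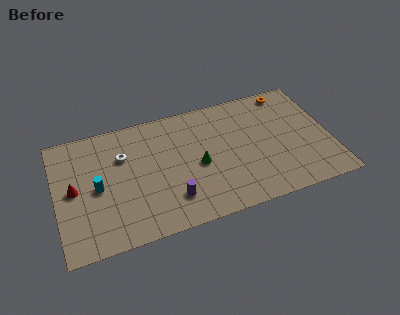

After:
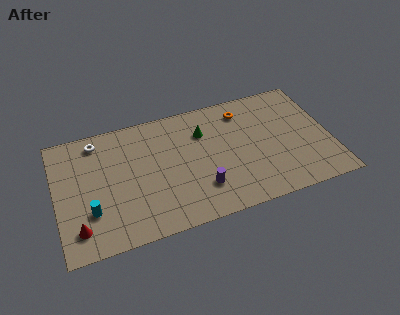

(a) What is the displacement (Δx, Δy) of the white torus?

(-1.5, 1.6)

The white torus was at about (4.2, 6.3) and moved to about (2.7, 7.9).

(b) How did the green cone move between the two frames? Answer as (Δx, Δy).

(0.5, 2.4)

From the two frames, the green cone sits at roughly (8.7, 4.2) before and (9.2, 6.6) after.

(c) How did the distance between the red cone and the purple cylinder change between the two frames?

+1.2

The distance was about 6.3 in the first image and 7.5 in the second, so they moved 1.2 units further apart.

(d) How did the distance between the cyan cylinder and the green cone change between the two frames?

+1.9

They were about 6.2 units apart before and 8.1 after — 1.9 units further apart.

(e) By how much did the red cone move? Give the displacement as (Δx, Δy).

(0.1, -2.9)

The red cone was at about (1.1, 4.7) and moved to about (1.2, 1.8).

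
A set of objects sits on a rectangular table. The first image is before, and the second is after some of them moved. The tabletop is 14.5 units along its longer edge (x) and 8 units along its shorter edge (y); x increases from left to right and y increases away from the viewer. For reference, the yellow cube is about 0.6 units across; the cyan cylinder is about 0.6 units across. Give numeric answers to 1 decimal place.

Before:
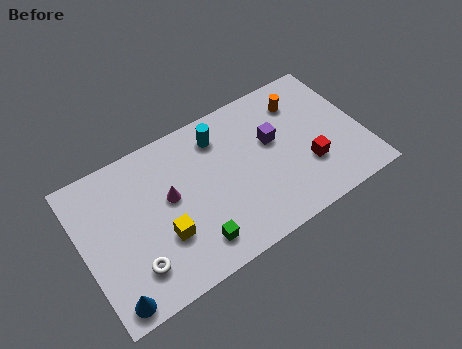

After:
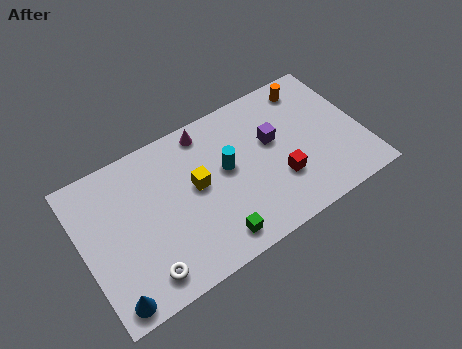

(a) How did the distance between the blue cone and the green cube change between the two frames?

+1.0

They were about 4.3 units apart before and 5.3 after — 1.0 units further apart.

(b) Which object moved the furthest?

the magenta cone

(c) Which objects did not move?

the blue cone and the purple cube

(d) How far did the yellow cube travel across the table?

2.6

The yellow cube moved from about (3.9, 2.7) to (5.9, 4.4), a distance of √(2.0² + 1.7²) ≈ 2.6.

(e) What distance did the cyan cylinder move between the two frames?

1.9

From (7.4, 6.4) to (7.5, 4.5), the cyan cylinder covered √(0.1² + 1.9²) ≈ 1.9 units.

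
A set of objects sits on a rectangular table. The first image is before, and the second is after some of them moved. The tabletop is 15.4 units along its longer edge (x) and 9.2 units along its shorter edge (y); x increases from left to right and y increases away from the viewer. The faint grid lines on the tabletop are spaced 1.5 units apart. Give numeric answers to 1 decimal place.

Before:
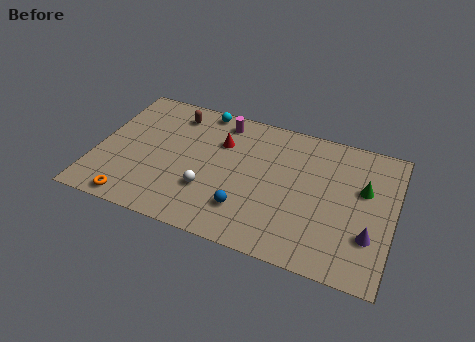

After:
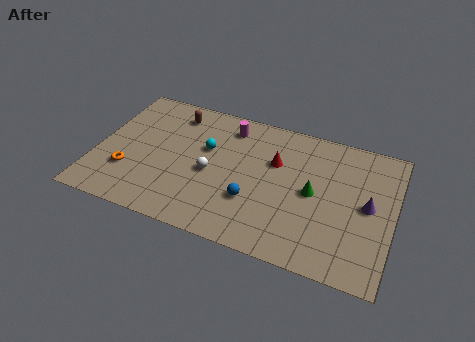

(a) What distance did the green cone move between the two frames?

2.7

From (13.8, 5.7) to (11.3, 4.6), the green cone covered √(2.5² + 1.1²) ≈ 2.7 units.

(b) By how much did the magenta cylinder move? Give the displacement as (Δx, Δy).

(0.4, -0.3)

From the two frames, the magenta cylinder sits at roughly (6.2, 7.9) before and (6.6, 7.6) after.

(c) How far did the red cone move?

2.9

From (6.3, 6.4) to (9.2, 6.0), the red cone covered √(2.9² + 0.4²) ≈ 2.9 units.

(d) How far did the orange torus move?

2.0

From (2.3, 0.9) to (1.8, 2.8), the orange torus covered √(0.5² + 1.9²) ≈ 2.0 units.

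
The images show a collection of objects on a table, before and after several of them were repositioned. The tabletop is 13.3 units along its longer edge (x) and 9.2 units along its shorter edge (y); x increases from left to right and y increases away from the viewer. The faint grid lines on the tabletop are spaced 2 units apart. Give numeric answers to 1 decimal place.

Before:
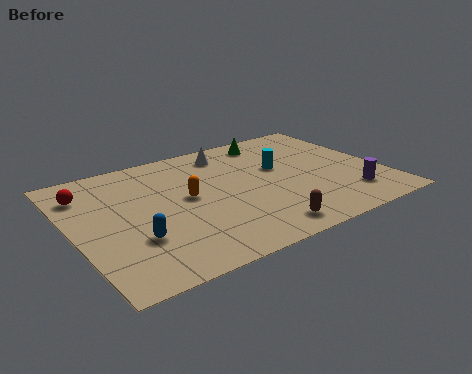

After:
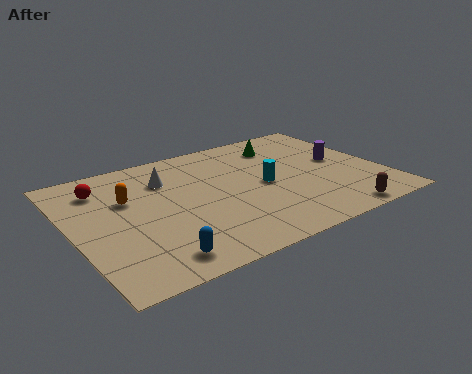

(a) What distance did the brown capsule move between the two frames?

3.2

The brown capsule was near (7.4, 1.2) before and (10.6, 0.8) after, so it travelled √(3.2² + 0.4²) ≈ 3.2 units.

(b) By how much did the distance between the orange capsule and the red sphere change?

-3.0

They were about 4.6 units apart before and 1.6 after — 3.0 units closer together.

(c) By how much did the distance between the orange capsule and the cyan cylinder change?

+1.7

The distance was about 4.2 in the first image and 5.9 in the second, so they moved 1.7 units further apart.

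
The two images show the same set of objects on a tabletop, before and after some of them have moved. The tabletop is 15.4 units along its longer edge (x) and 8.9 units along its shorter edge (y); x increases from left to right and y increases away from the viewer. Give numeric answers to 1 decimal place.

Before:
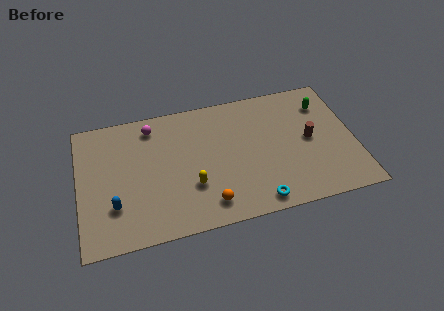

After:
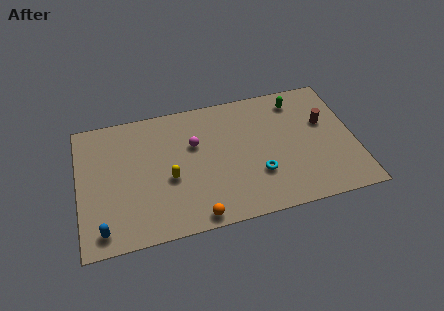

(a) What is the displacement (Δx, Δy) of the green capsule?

(-1.5, 0.6)

The green capsule was at about (13.9, 6.8) and moved to about (12.4, 7.4).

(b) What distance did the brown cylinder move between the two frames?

1.3

From (12.9, 4.5) to (13.8, 5.5), the brown cylinder covered √(0.9² + 1.0²) ≈ 1.3 units.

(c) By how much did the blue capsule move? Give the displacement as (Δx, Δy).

(-0.7, -1.4)

The blue capsule started near (1.9, 2.6) and ended near (1.2, 1.2).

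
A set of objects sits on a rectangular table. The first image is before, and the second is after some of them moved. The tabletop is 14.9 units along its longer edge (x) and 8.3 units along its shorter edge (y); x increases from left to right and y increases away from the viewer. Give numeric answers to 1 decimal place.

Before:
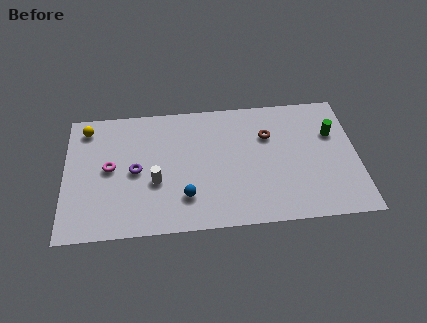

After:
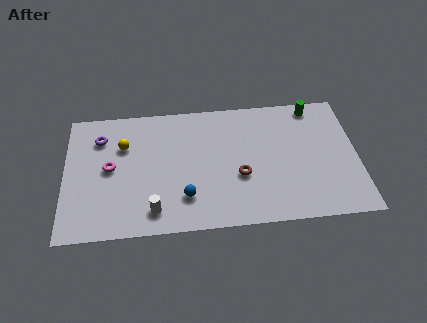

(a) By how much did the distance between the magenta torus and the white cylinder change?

+1.1

They were about 2.5 units apart before and 3.6 after — 1.1 units further apart.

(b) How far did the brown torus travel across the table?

2.9

From (10.4, 5.7) to (8.9, 3.2), the brown torus covered √(1.5² + 2.5²) ≈ 2.9 units.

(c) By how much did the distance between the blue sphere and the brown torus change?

-2.6

The distance was about 5.6 in the first image and 3.0 in the second, so they moved 2.6 units closer together.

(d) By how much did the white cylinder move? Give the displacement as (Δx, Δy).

(-0.1, -1.8)

The white cylinder started near (4.6, 3.2) and ended near (4.5, 1.4).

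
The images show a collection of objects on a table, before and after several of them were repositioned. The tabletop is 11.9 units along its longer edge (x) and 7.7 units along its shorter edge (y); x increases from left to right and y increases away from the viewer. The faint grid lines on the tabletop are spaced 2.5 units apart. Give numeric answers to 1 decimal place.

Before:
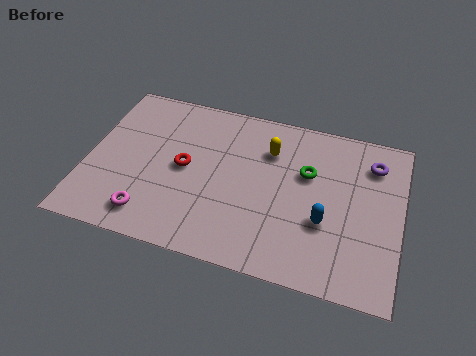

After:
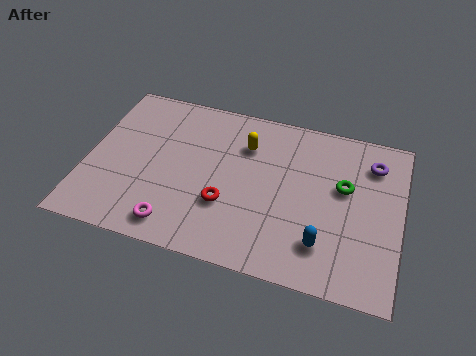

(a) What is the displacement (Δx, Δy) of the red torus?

(1.7, -1.3)

The red torus started near (3.7, 3.9) and ended near (5.4, 2.6).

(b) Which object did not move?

the purple torus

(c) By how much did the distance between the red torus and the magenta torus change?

-0.5

They were about 2.8 units apart before and 2.3 after — 0.5 units closer together.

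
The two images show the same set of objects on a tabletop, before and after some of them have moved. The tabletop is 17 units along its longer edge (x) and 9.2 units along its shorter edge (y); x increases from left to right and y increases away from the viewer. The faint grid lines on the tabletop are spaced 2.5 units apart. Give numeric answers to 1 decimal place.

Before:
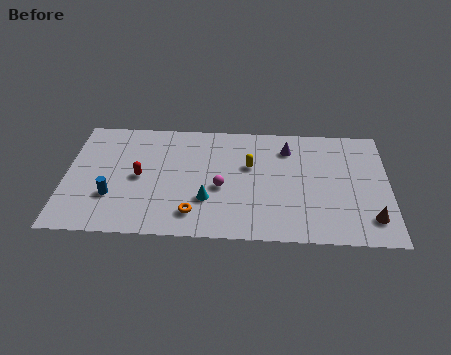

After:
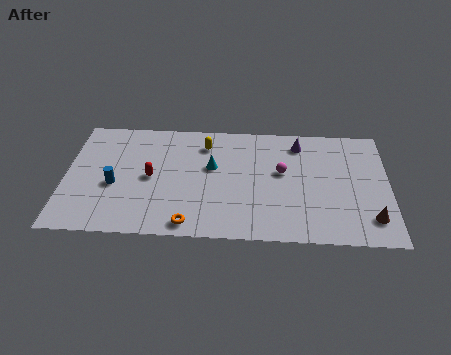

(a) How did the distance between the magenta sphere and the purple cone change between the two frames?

-2.3

They were about 4.8 units apart before and 2.5 after — 2.3 units closer together.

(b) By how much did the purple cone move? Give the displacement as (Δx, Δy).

(0.6, 0.4)

The purple cone was at about (11.7, 7.2) and moved to about (12.3, 7.6).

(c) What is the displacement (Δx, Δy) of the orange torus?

(-0.2, -0.8)

The orange torus started near (6.8, 1.8) and ended near (6.6, 1.0).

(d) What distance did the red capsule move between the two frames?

0.6

The red capsule moved from about (3.9, 4.5) to (4.5, 4.5), a distance of √(0.6² + 0.0²) ≈ 0.6.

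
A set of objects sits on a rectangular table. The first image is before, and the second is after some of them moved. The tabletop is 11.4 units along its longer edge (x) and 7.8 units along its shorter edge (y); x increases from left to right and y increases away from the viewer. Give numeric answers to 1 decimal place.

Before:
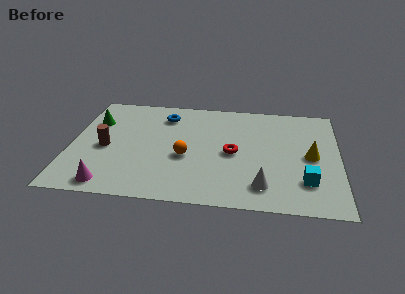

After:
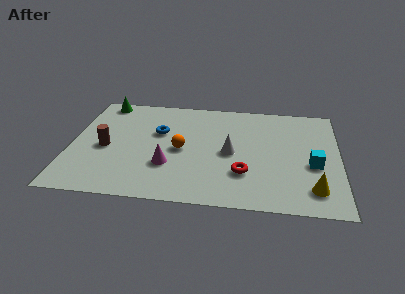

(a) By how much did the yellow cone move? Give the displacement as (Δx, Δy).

(0.1, -2.3)

The yellow cone started near (10.2, 3.8) and ended near (10.3, 1.5).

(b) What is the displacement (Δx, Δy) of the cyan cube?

(0.3, 1.2)

From the two frames, the cyan cube sits at roughly (10.0, 2.0) before and (10.3, 3.2) after.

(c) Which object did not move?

the brown cylinder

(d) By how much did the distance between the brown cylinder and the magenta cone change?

+0.3

Before: roughly 2.6 units apart; after: 2.9. That's 0.3 units further apart.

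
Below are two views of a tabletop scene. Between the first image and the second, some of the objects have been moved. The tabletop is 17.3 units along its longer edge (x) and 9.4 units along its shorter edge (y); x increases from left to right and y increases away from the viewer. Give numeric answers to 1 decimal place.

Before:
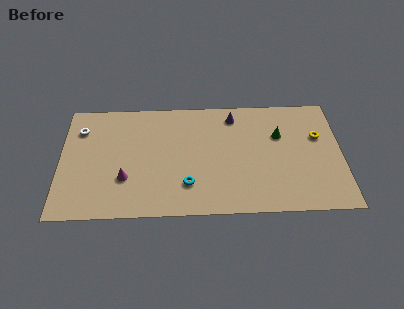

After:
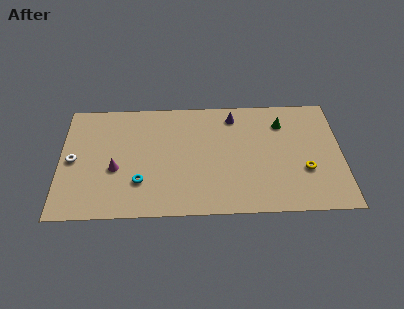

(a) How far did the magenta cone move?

1.0

The magenta cone was near (4.0, 3.0) before and (3.4, 3.8) after, so it travelled √(0.6² + 0.8²) ≈ 1.0 units.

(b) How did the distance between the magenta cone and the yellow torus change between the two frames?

-0.7

The distance was about 12.3 in the first image and 11.6 in the second, so they moved 0.7 units closer together.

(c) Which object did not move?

the purple cone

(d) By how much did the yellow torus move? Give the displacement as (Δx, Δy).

(-0.9, -2.7)

From the two frames, the yellow torus sits at roughly (15.9, 6.0) before and (15.0, 3.3) after.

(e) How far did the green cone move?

1.0

From (13.5, 6.2) to (13.7, 7.2), the green cone covered √(0.2² + 1.0²) ≈ 1.0 units.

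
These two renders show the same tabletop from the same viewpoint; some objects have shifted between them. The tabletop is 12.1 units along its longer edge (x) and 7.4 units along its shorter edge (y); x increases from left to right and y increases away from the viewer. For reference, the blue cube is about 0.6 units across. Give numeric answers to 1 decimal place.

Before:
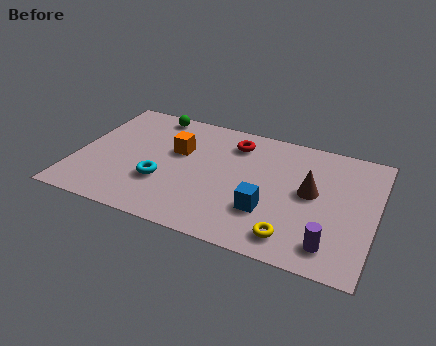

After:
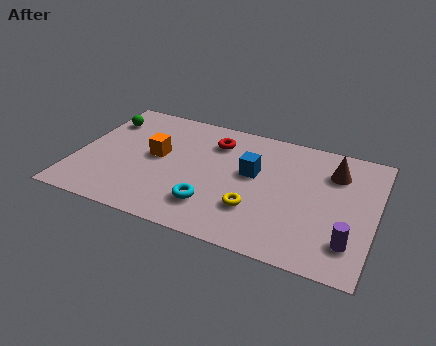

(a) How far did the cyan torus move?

2.2

The cyan torus was near (3.6, 2.5) before and (5.7, 1.8) after, so it travelled √(2.1² + 0.7²) ≈ 2.2 units.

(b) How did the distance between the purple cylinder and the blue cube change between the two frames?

+2.1

They were about 2.8 units apart before and 4.9 after — 2.1 units further apart.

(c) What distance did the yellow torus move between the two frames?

1.9

The yellow torus was near (9.0, 1.2) before and (7.4, 2.2) after, so it travelled √(1.6² + 1.0²) ≈ 1.9 units.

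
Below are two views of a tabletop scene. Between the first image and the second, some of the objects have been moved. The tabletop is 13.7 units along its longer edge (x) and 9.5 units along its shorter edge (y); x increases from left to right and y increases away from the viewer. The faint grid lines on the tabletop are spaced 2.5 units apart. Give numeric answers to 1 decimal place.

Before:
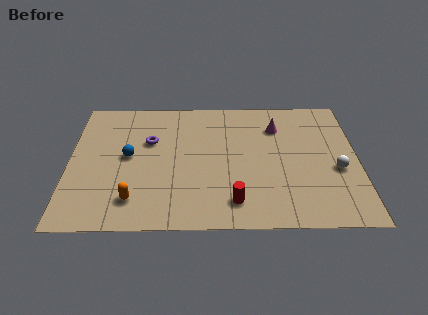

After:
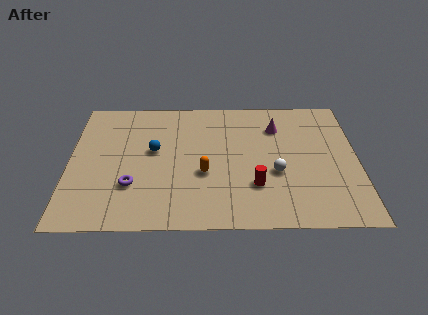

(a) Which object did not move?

the magenta cone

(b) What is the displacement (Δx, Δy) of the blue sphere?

(1.2, 0.4)

The blue sphere was at about (2.8, 5.0) and moved to about (4.0, 5.4).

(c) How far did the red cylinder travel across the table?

1.5

The red cylinder was near (7.8, 1.7) before and (8.8, 2.8) after, so it travelled √(1.0² + 1.1²) ≈ 1.5 units.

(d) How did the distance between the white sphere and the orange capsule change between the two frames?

-6.4

Before: roughly 9.8 units apart; after: 3.4. That's 6.4 units closer together.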